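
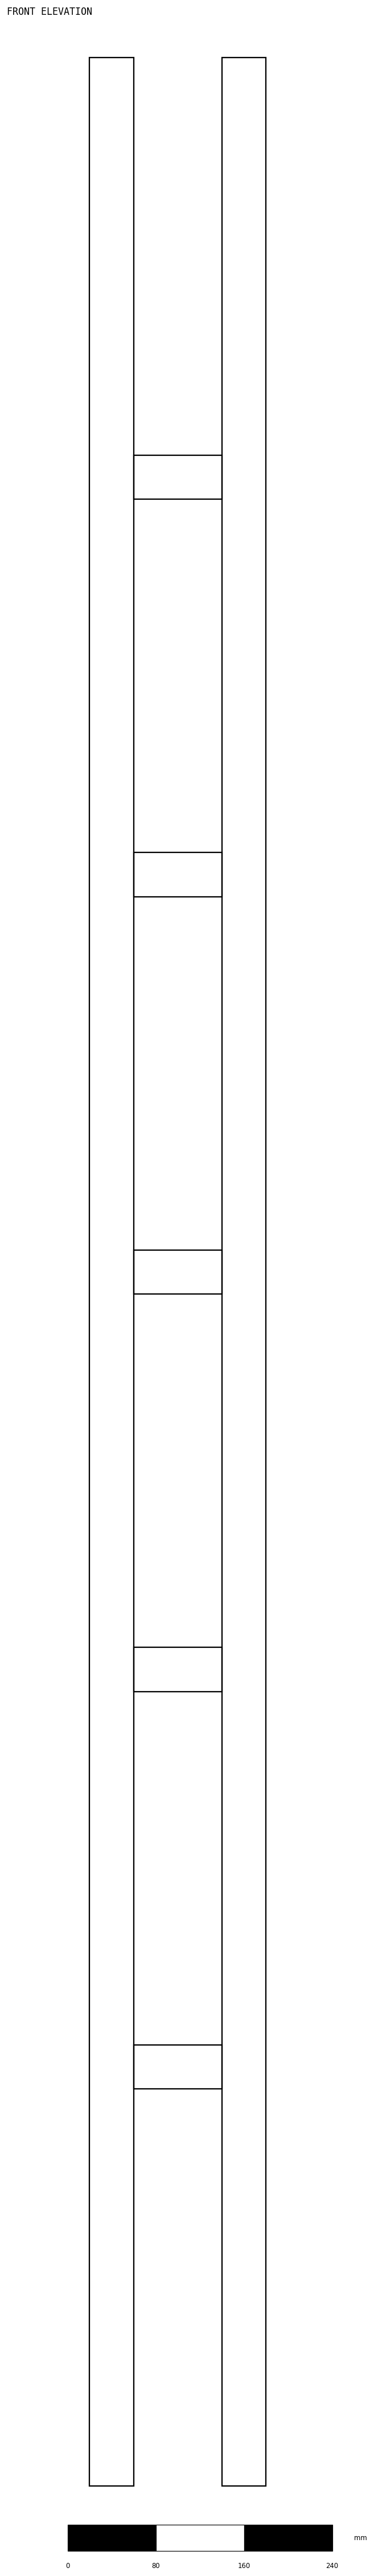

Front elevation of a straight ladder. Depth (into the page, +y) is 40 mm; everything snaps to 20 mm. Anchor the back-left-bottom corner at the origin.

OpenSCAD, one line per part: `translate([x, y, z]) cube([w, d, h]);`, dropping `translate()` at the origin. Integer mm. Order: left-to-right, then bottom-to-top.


cube([40, 40, 2200]);
translate([40, 0, 360]) cube([80, 40, 40]);
translate([40, 0, 720]) cube([80, 40, 40]);
translate([40, 0, 1080]) cube([80, 40, 40]);
translate([40, 0, 1440]) cube([80, 40, 40]);
translate([40, 0, 1800]) cube([80, 40, 40]);
translate([120, 0, 0]) cube([40, 40, 2200]);


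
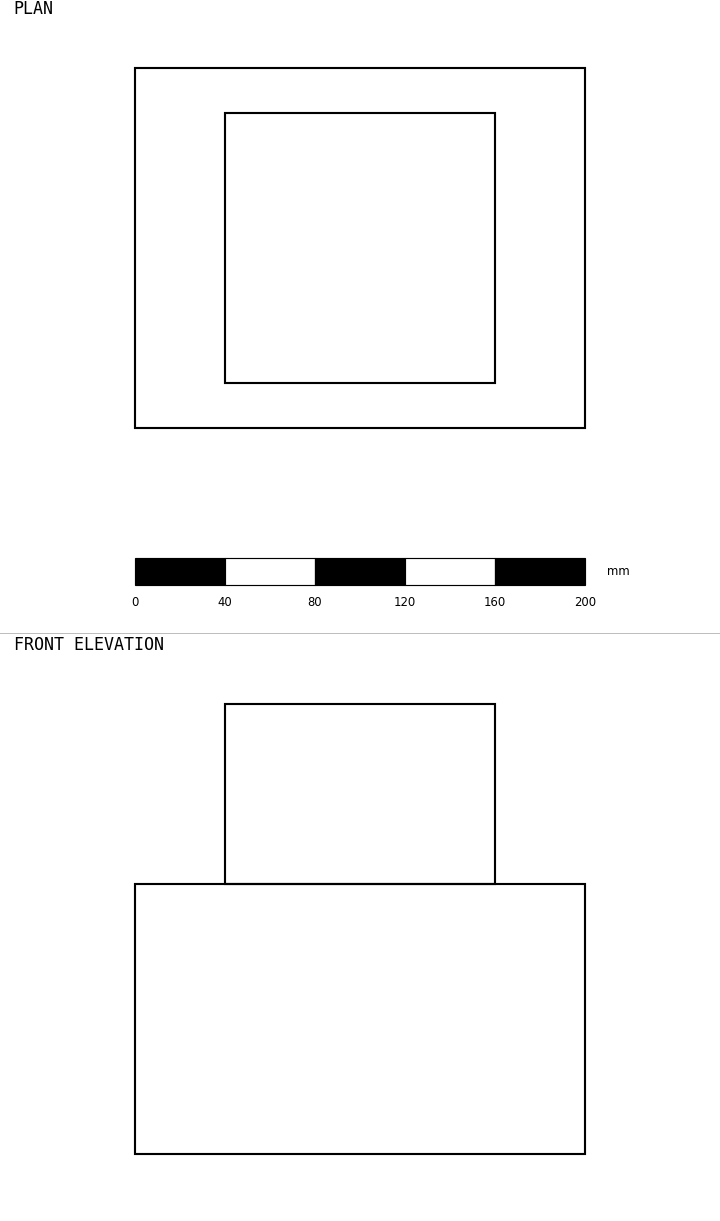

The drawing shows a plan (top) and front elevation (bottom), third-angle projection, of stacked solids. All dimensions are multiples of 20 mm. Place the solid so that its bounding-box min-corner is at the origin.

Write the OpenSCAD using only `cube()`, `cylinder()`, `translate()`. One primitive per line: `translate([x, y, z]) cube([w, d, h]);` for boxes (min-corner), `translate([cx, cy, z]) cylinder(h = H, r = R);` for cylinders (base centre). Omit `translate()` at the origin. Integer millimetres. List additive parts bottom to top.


cube([200, 160, 120]);
translate([40, 20, 120]) cube([120, 120, 80]);


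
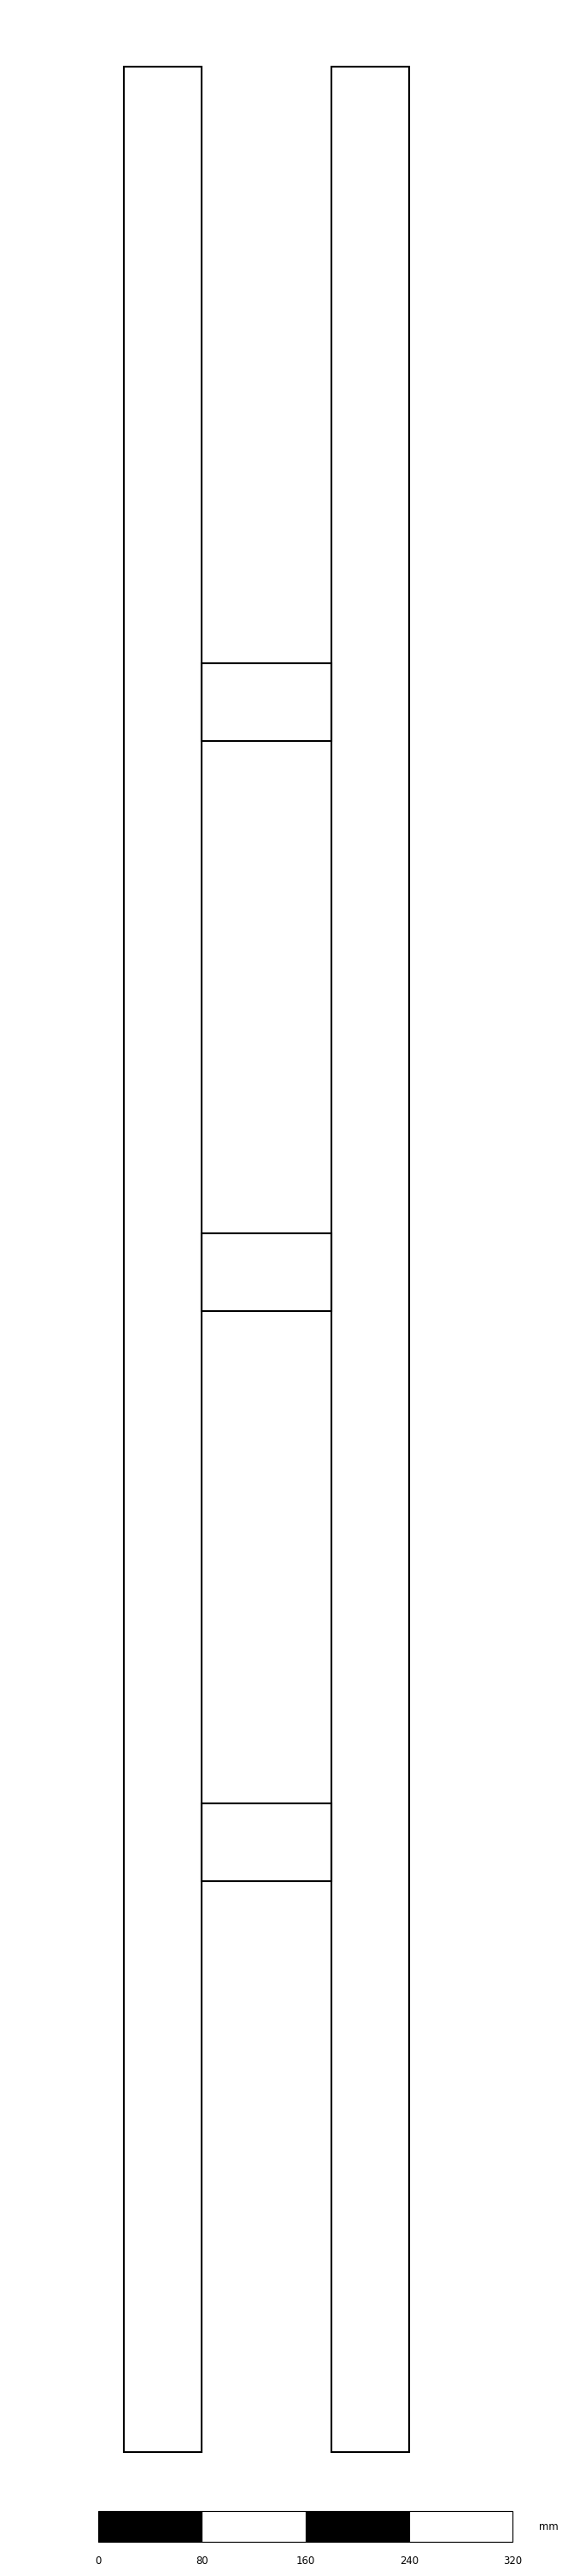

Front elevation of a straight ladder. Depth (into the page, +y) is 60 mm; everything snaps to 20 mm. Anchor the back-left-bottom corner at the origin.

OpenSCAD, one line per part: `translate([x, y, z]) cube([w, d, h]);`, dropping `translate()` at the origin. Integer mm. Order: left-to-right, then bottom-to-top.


cube([60, 60, 1840]);
translate([60, 0, 440]) cube([100, 60, 60]);
translate([60, 0, 880]) cube([100, 60, 60]);
translate([60, 0, 1320]) cube([100, 60, 60]);
translate([160, 0, 0]) cube([60, 60, 1840]);


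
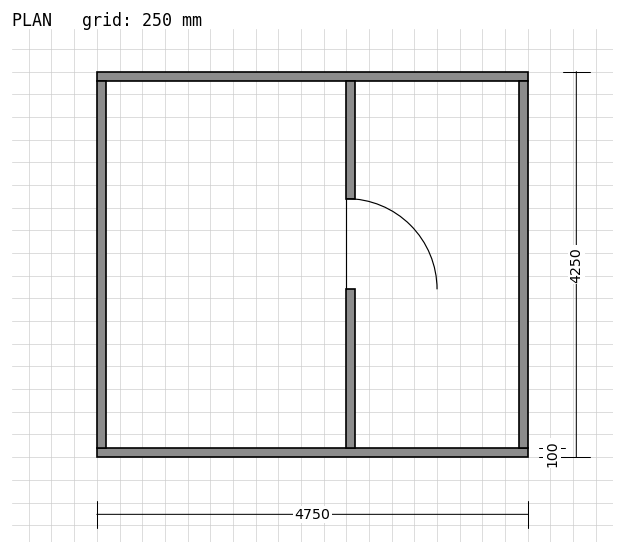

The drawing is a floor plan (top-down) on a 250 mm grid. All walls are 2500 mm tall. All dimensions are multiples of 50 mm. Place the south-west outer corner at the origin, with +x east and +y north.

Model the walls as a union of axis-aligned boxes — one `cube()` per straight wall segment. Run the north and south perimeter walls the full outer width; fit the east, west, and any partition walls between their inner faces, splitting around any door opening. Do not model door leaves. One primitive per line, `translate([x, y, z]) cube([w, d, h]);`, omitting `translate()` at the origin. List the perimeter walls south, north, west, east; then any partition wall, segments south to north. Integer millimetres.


cube([4750, 100, 2500]);
translate([0, 4150, 0]) cube([4750, 100, 2500]);
translate([0, 100, 0]) cube([100, 4050, 2500]);
translate([4650, 100, 0]) cube([100, 4050, 2500]);
translate([2750, 100, 0]) cube([100, 1750, 2500]);
translate([2750, 2850, 0]) cube([100, 1300, 2500]);


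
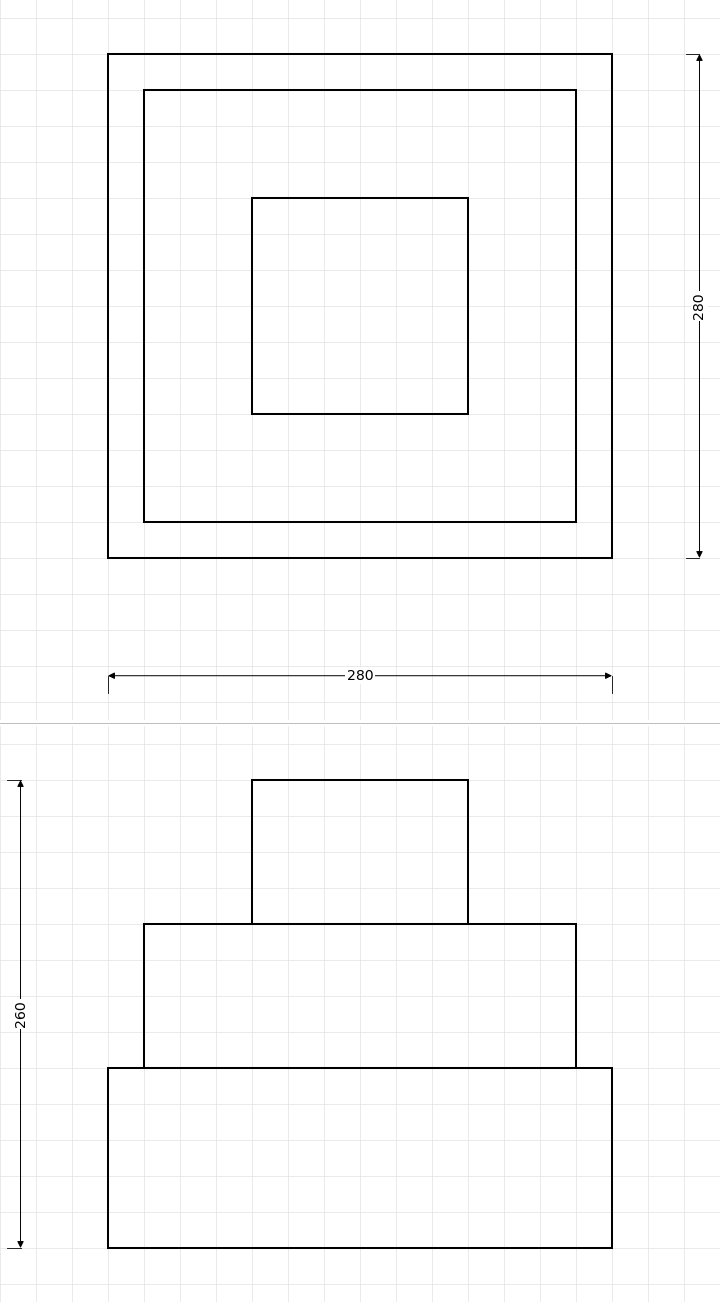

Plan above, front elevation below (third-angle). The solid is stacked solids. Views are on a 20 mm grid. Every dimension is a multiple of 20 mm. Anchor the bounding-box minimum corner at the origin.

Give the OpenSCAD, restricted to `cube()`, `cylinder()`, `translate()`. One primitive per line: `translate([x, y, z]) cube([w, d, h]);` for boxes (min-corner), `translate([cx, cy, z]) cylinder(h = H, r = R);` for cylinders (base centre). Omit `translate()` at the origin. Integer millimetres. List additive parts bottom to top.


cube([280, 280, 100]);
translate([20, 20, 100]) cube([240, 240, 80]);
translate([80, 80, 180]) cube([120, 120, 80]);


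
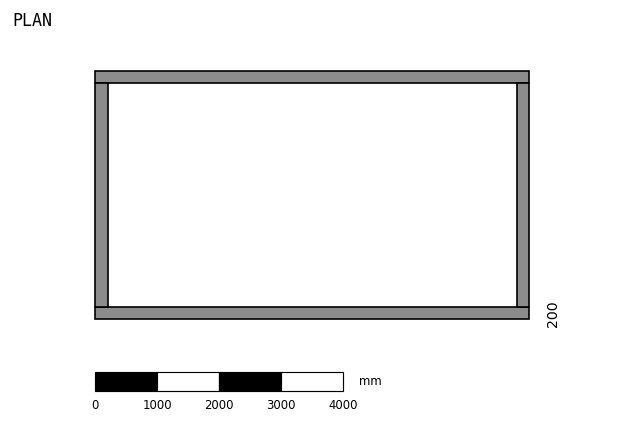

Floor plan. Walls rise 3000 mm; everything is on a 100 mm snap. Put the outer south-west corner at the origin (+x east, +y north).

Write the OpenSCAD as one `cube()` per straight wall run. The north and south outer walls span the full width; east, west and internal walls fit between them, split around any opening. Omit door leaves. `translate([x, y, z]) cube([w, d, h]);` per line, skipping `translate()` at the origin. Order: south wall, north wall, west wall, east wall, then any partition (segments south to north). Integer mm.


cube([7000, 200, 3000]);
translate([0, 3800, 0]) cube([7000, 200, 3000]);
translate([0, 200, 0]) cube([200, 3600, 3000]);
translate([6800, 200, 0]) cube([200, 3600, 3000]);


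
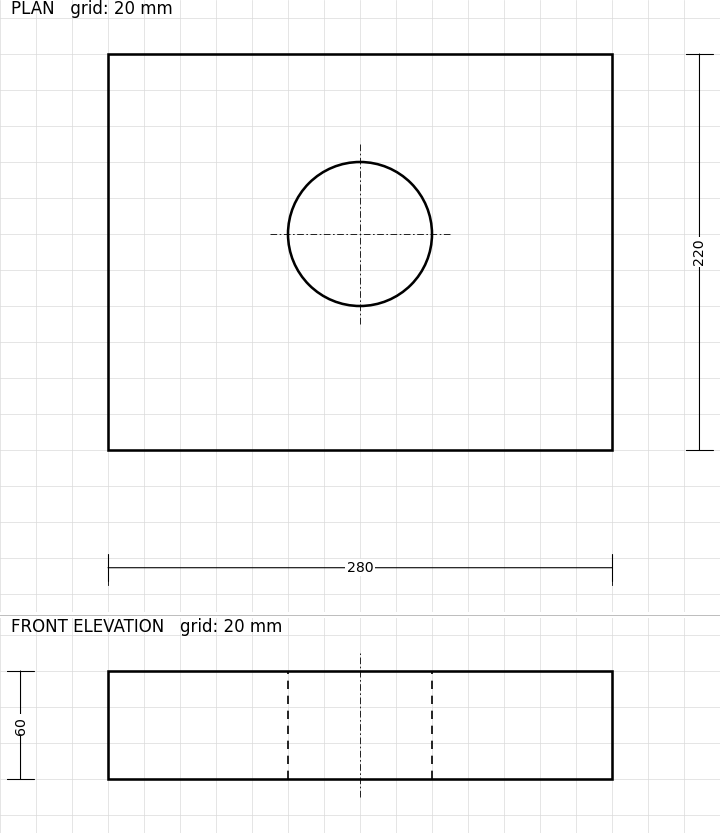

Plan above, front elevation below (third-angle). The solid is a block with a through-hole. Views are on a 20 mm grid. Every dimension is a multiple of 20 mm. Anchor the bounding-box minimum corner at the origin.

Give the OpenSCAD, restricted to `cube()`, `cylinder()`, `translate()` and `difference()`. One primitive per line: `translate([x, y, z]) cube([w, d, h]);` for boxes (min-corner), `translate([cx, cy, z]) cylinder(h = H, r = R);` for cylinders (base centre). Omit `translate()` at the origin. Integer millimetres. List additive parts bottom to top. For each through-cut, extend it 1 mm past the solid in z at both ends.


difference() {
  cube([280, 220, 60]);
  translate([140, 120, -1]) cylinder(h = 62, r = 40);
}


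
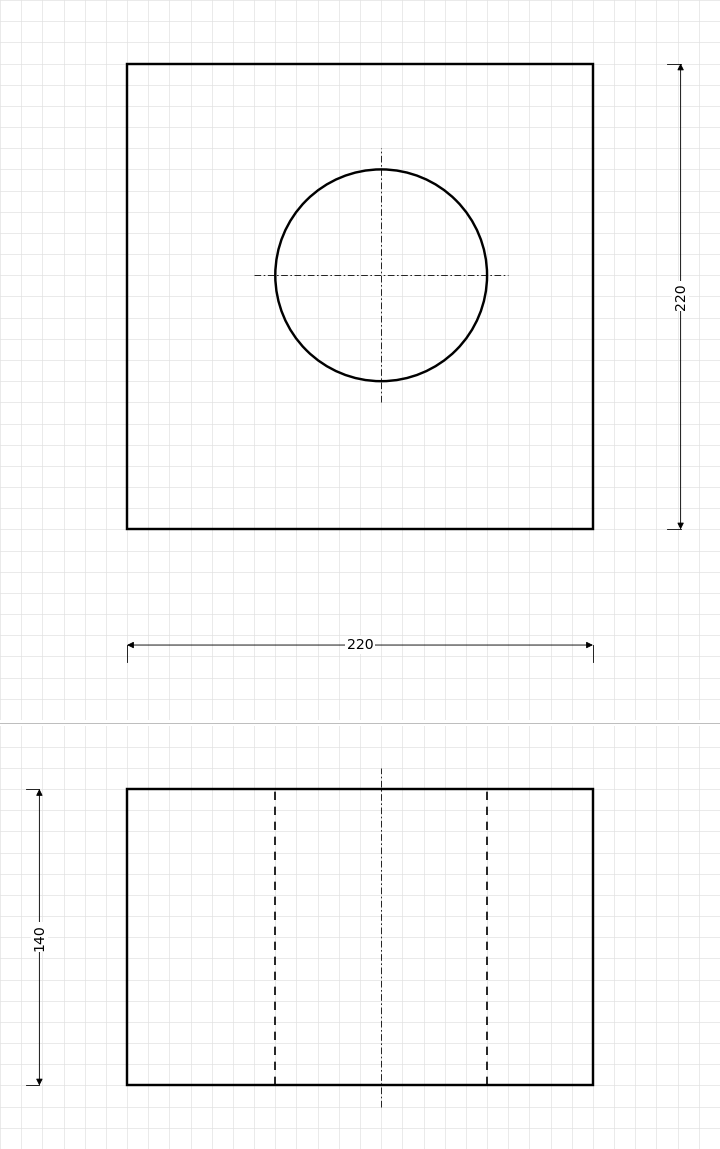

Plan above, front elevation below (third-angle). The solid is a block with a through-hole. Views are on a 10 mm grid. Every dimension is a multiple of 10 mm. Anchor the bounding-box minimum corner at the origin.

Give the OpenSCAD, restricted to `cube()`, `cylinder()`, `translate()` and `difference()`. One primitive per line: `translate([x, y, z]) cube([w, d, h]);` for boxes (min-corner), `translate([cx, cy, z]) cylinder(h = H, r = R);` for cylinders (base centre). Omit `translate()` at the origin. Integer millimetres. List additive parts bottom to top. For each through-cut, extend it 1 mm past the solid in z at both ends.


difference() {
  cube([220, 220, 140]);
  translate([120, 120, -1]) cylinder(h = 142, r = 50);
}


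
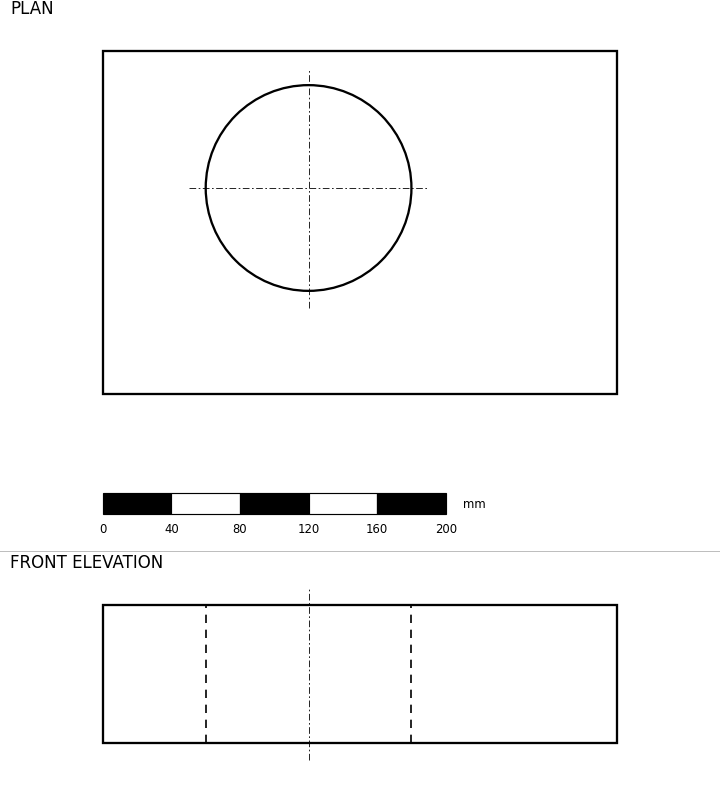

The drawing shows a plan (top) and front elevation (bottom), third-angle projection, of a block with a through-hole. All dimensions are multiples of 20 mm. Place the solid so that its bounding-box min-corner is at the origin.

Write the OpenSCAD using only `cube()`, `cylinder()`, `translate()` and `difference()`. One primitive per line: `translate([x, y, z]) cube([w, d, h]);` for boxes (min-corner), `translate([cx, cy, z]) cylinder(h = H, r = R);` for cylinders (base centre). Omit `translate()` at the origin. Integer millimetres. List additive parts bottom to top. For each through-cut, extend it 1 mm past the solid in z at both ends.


difference() {
  cube([300, 200, 80]);
  translate([120, 120, -1]) cylinder(h = 82, r = 60);
}


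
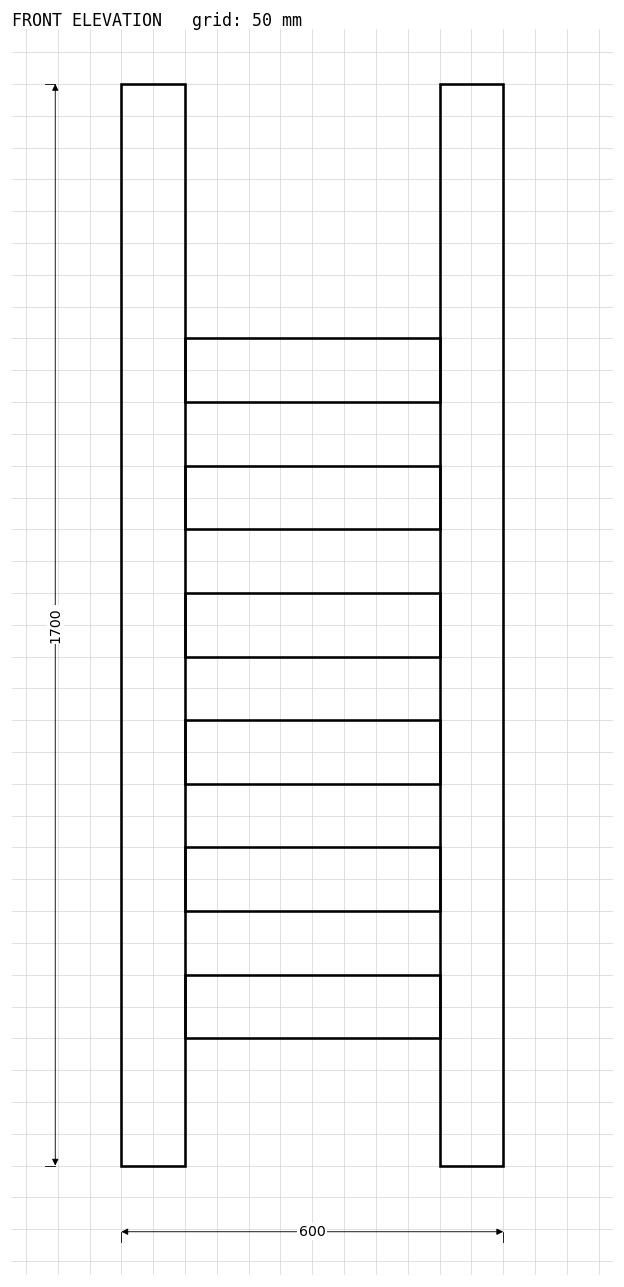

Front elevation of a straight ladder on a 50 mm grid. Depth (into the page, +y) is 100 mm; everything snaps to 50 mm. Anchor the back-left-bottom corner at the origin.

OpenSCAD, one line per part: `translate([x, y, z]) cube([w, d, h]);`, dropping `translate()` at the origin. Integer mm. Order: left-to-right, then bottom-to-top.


cube([100, 100, 1700]);
translate([100, 0, 200]) cube([400, 100, 100]);
translate([100, 0, 400]) cube([400, 100, 100]);
translate([100, 0, 600]) cube([400, 100, 100]);
translate([100, 0, 800]) cube([400, 100, 100]);
translate([100, 0, 1000]) cube([400, 100, 100]);
translate([100, 0, 1200]) cube([400, 100, 100]);
translate([500, 0, 0]) cube([100, 100, 1700]);


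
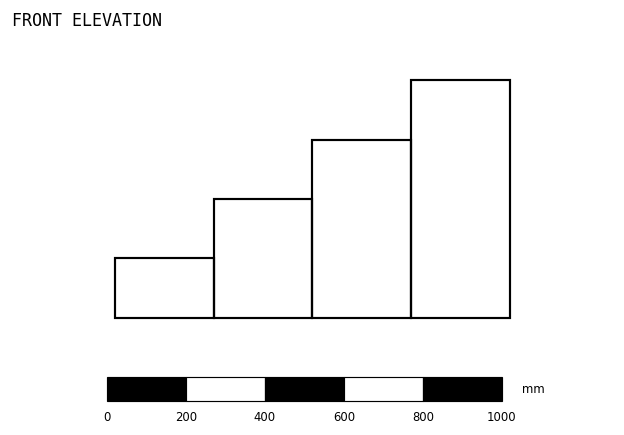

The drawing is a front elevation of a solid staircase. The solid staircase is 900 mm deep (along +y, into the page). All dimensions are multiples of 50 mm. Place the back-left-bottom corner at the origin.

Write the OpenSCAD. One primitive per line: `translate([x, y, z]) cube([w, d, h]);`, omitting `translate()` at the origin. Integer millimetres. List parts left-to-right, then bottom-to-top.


cube([250, 900, 150]);
translate([250, 0, 0]) cube([250, 900, 300]);
translate([500, 0, 0]) cube([250, 900, 450]);
translate([750, 0, 0]) cube([250, 900, 600]);


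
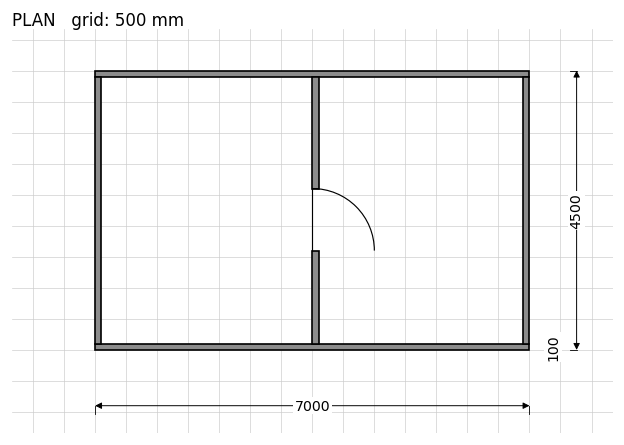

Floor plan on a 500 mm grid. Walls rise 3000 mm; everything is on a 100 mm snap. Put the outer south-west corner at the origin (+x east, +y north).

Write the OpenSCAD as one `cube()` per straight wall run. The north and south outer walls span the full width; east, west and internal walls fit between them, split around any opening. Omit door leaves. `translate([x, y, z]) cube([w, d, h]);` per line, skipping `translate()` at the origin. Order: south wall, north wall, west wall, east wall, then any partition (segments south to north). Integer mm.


cube([7000, 100, 3000]);
translate([0, 4400, 0]) cube([7000, 100, 3000]);
translate([0, 100, 0]) cube([100, 4300, 3000]);
translate([6900, 100, 0]) cube([100, 4300, 3000]);
translate([3500, 100, 0]) cube([100, 1500, 3000]);
translate([3500, 2600, 0]) cube([100, 1800, 3000]);


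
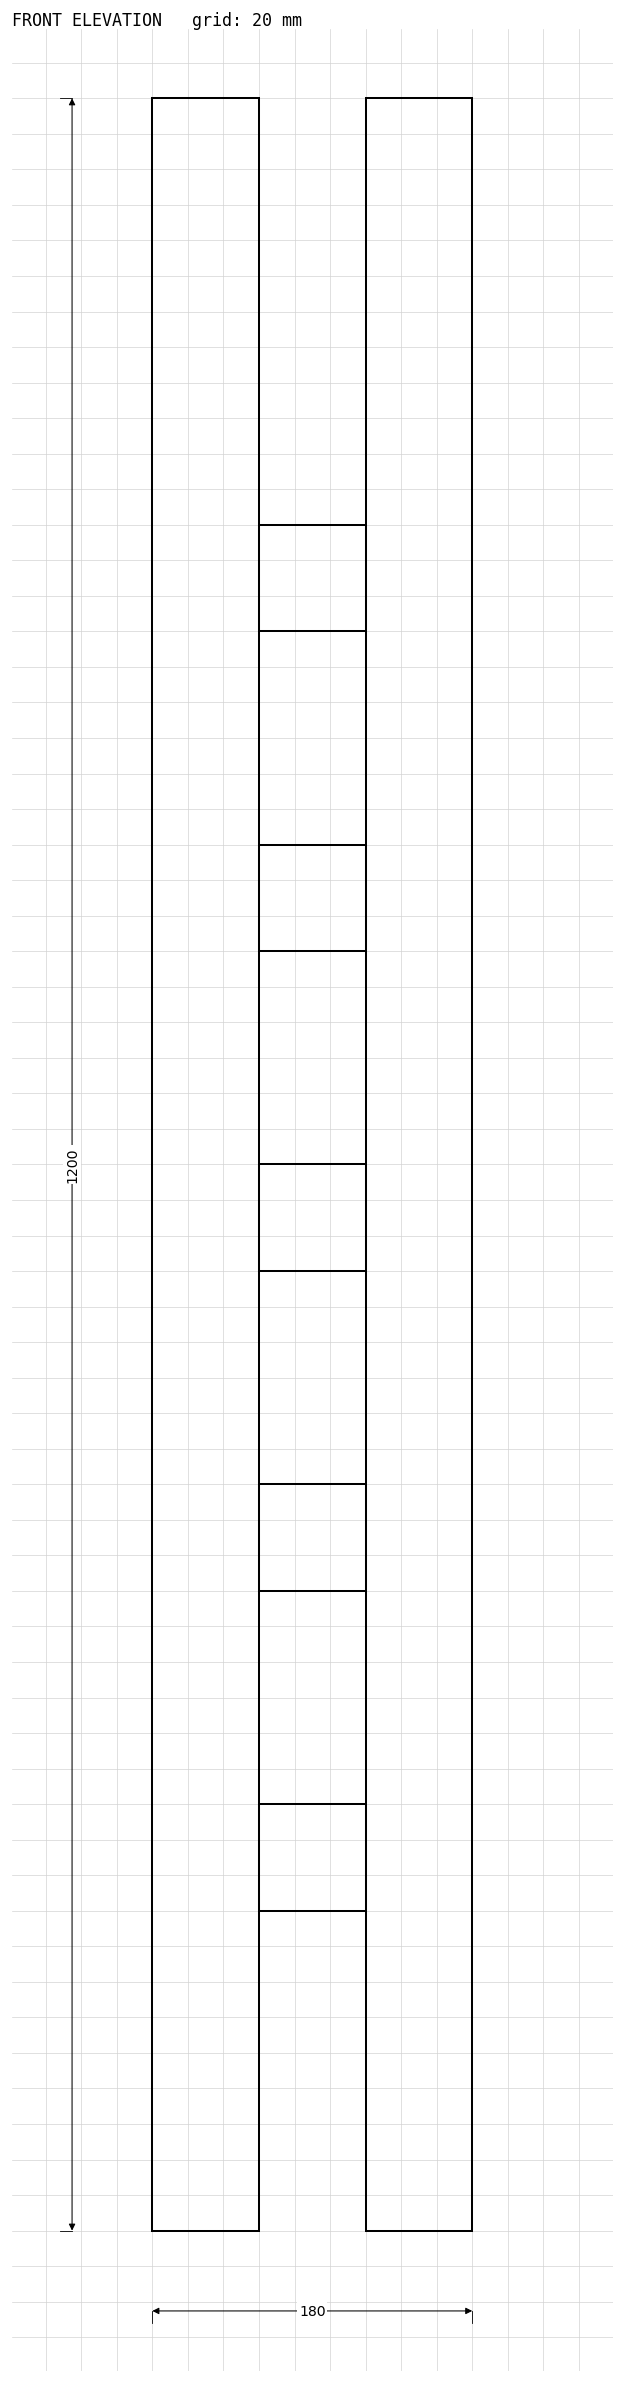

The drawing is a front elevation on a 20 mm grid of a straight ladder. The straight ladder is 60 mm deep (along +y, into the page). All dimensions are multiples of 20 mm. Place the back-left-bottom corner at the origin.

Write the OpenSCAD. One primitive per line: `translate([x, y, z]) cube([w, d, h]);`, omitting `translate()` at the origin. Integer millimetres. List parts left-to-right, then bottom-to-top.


cube([60, 60, 1200]);
translate([60, 0, 180]) cube([60, 60, 60]);
translate([60, 0, 360]) cube([60, 60, 60]);
translate([60, 0, 540]) cube([60, 60, 60]);
translate([60, 0, 720]) cube([60, 60, 60]);
translate([60, 0, 900]) cube([60, 60, 60]);
translate([120, 0, 0]) cube([60, 60, 1200]);


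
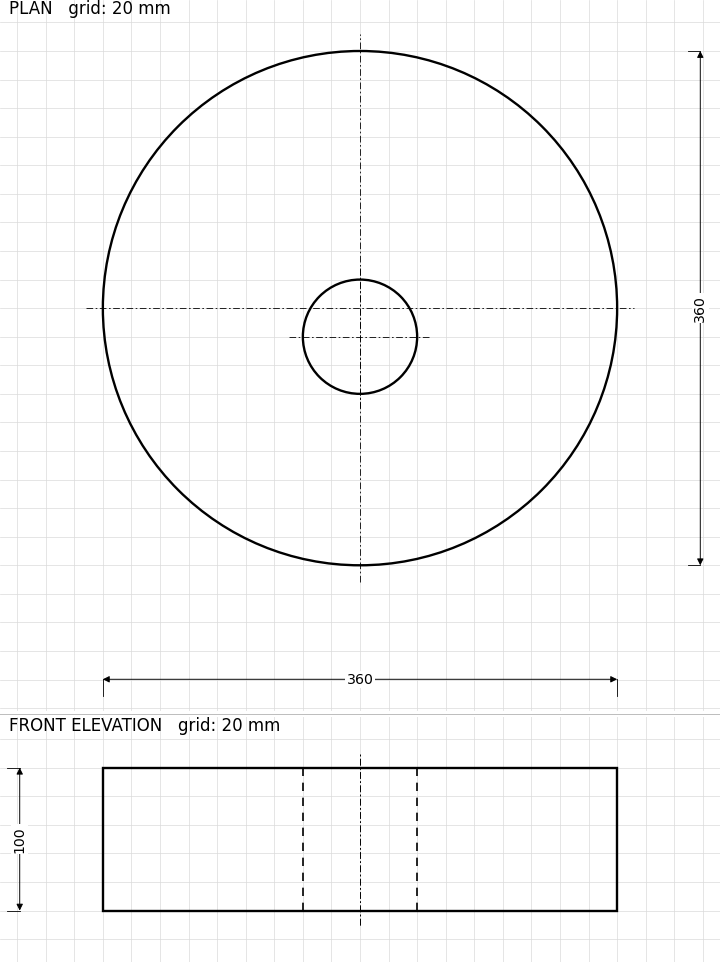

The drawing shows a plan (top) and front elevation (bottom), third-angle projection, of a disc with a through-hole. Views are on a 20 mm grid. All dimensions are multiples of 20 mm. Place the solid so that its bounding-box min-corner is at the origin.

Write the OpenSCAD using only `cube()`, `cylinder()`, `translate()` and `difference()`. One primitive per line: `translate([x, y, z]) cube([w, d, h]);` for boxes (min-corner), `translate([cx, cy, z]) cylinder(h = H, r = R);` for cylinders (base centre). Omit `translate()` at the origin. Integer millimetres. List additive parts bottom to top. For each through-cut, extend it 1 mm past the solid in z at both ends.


difference() {
  translate([180, 180, 0]) cylinder(h = 100, r = 180);
  translate([180, 160, -1]) cylinder(h = 102, r = 40);
}


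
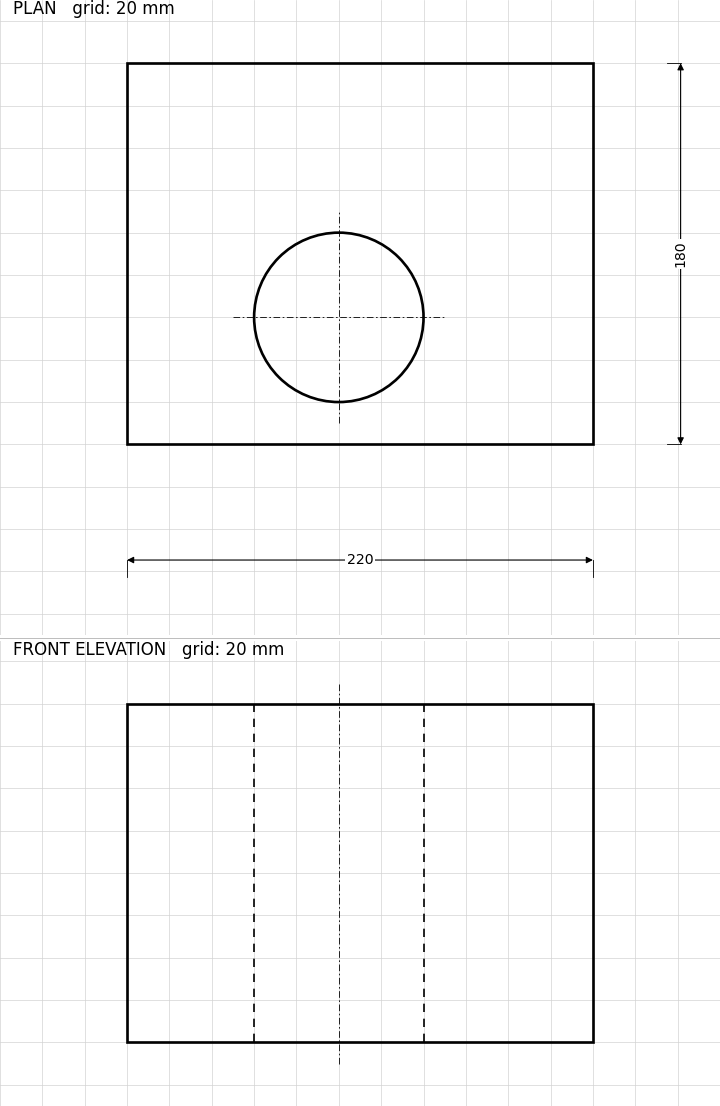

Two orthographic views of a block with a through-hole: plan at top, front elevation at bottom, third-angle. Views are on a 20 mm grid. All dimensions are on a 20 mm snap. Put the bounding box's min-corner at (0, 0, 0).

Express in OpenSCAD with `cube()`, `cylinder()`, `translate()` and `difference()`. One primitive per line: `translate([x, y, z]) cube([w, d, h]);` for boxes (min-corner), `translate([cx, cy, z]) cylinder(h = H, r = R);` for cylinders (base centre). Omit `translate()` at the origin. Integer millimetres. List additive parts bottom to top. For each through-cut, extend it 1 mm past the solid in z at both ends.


difference() {
  cube([220, 180, 160]);
  translate([100, 60, -1]) cylinder(h = 162, r = 40);
}


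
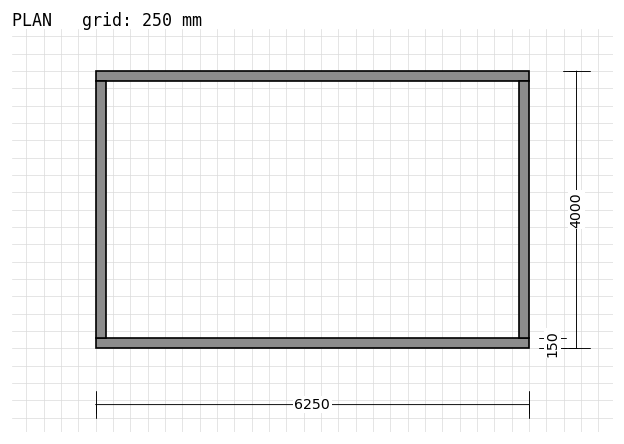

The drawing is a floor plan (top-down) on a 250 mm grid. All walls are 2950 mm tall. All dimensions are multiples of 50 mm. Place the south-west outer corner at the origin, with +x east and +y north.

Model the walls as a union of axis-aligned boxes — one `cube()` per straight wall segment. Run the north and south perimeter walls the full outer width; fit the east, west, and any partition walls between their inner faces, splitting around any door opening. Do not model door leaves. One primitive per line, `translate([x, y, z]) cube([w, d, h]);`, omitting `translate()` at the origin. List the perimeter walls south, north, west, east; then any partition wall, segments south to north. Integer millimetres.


cube([6250, 150, 2950]);
translate([0, 3850, 0]) cube([6250, 150, 2950]);
translate([0, 150, 0]) cube([150, 3700, 2950]);
translate([6100, 150, 0]) cube([150, 3700, 2950]);


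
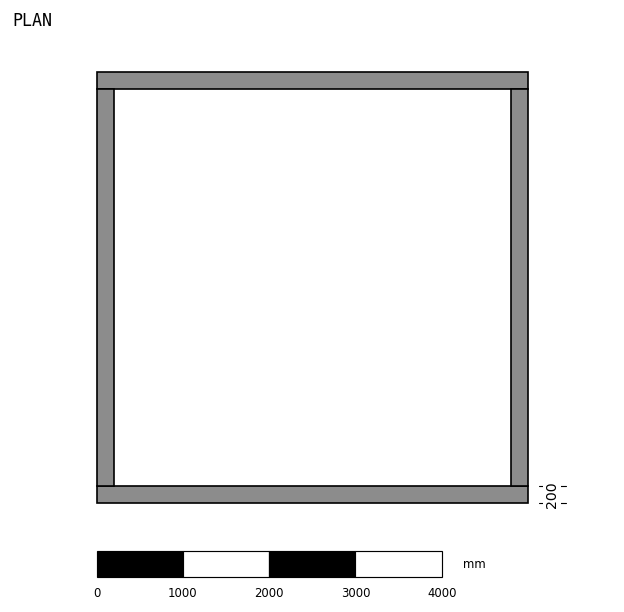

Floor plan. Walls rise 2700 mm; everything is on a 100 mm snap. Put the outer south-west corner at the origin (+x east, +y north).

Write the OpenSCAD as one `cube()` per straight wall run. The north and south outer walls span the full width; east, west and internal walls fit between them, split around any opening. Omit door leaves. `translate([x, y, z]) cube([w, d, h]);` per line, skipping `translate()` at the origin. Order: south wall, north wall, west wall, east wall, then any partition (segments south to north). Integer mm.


cube([5000, 200, 2700]);
translate([0, 4800, 0]) cube([5000, 200, 2700]);
translate([0, 200, 0]) cube([200, 4600, 2700]);
translate([4800, 200, 0]) cube([200, 4600, 2700]);


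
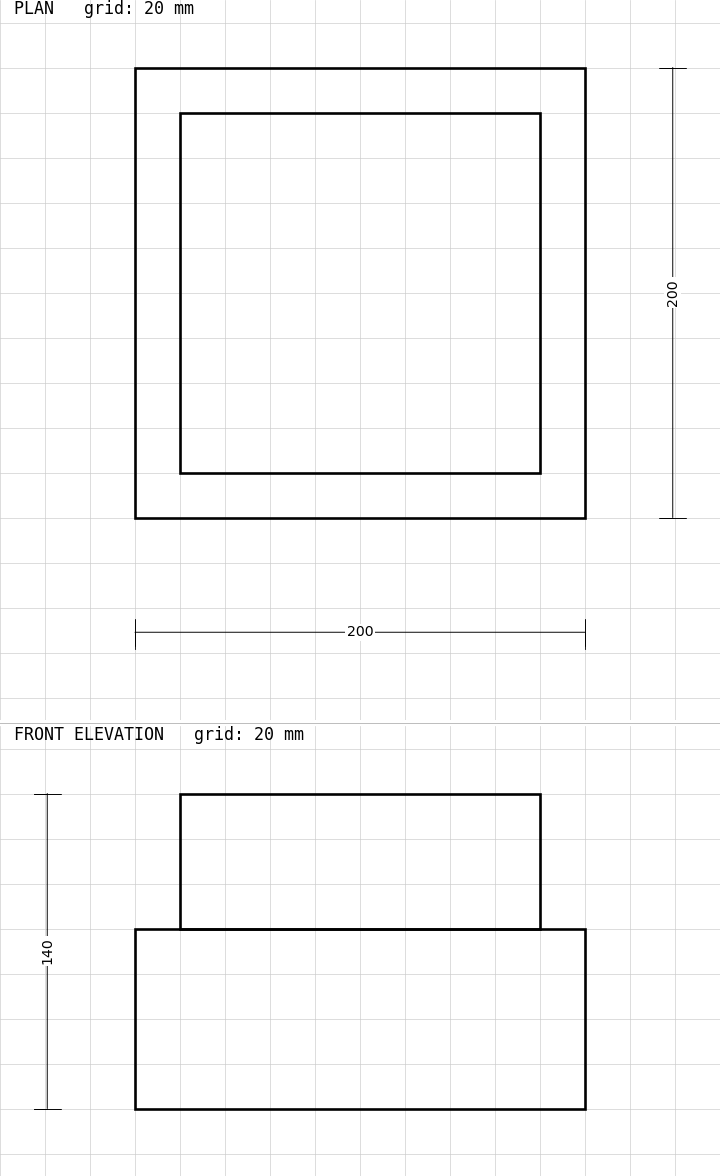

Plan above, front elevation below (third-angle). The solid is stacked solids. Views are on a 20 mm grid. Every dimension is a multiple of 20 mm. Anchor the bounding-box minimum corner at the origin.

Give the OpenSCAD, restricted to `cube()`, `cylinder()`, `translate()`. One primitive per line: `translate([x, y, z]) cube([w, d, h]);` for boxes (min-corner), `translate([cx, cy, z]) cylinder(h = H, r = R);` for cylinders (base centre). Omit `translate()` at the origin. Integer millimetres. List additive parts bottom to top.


cube([200, 200, 80]);
translate([20, 20, 80]) cube([160, 160, 60]);


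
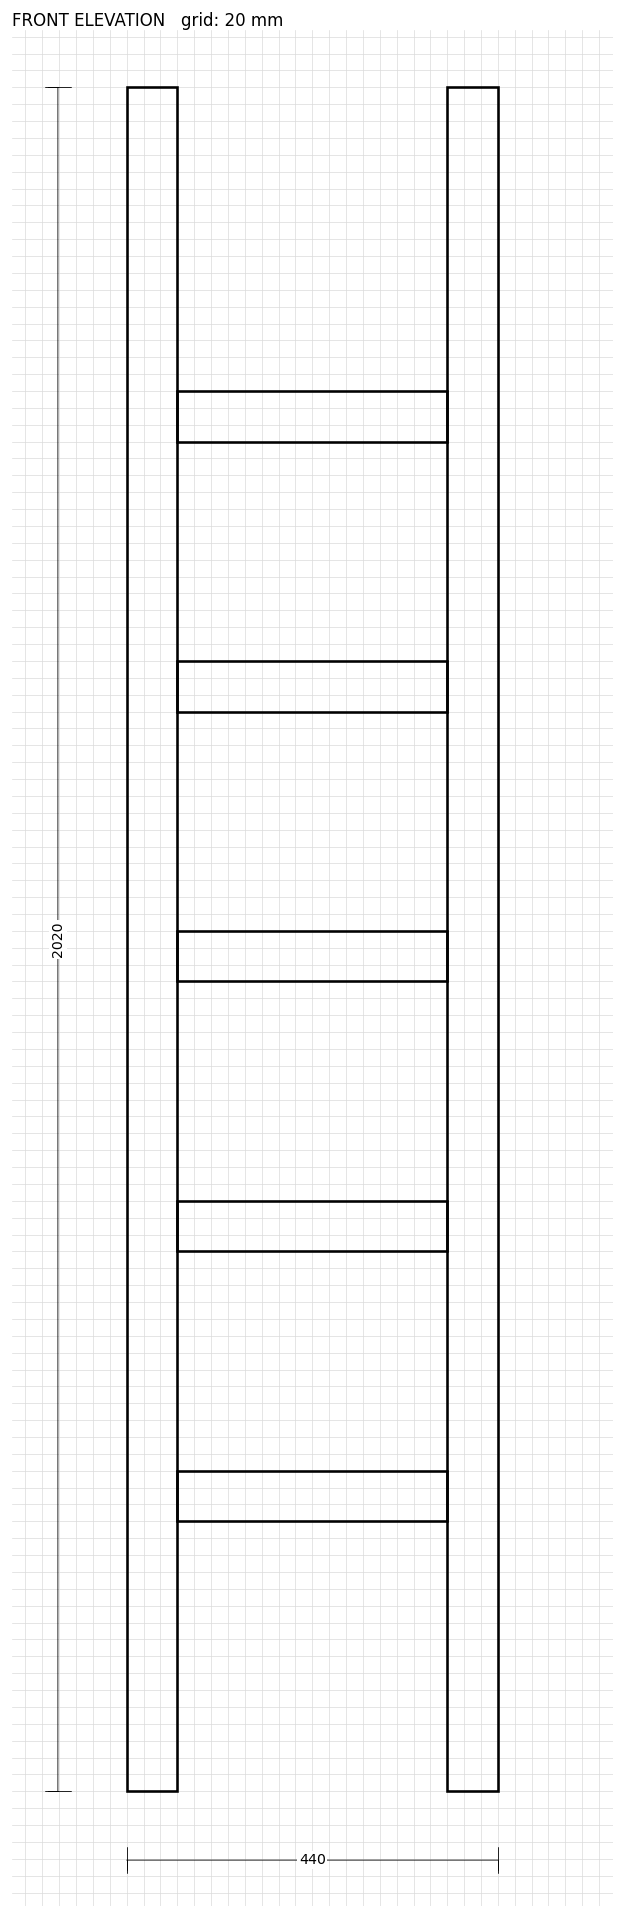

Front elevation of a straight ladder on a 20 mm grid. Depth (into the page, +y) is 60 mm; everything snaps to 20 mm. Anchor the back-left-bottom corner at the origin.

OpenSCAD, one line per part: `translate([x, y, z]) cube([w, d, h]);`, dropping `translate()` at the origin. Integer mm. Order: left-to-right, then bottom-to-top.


cube([60, 60, 2020]);
translate([60, 0, 320]) cube([320, 60, 60]);
translate([60, 0, 640]) cube([320, 60, 60]);
translate([60, 0, 960]) cube([320, 60, 60]);
translate([60, 0, 1280]) cube([320, 60, 60]);
translate([60, 0, 1600]) cube([320, 60, 60]);
translate([380, 0, 0]) cube([60, 60, 2020]);


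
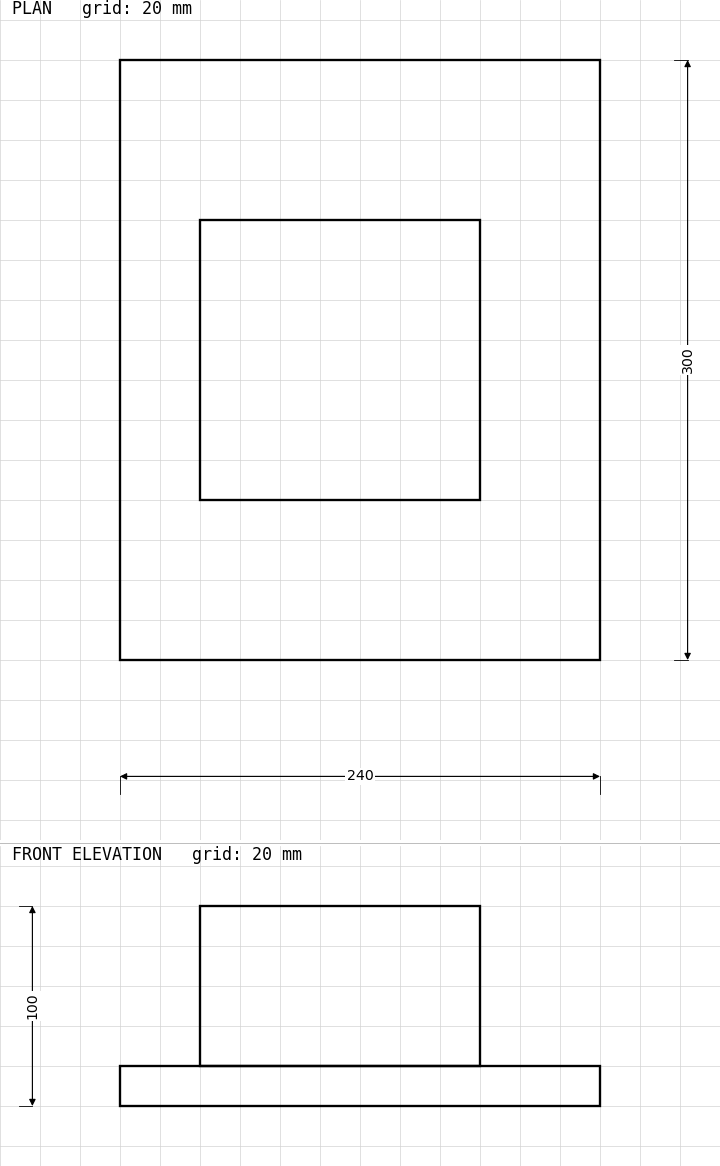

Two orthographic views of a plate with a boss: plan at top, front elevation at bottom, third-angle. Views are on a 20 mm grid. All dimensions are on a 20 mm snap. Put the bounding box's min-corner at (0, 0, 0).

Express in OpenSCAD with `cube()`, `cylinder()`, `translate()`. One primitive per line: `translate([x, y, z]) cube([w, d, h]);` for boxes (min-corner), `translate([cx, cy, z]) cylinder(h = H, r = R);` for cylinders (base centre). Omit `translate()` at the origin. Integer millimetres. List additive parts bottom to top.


cube([240, 300, 20]);
translate([40, 80, 20]) cube([140, 140, 80]);


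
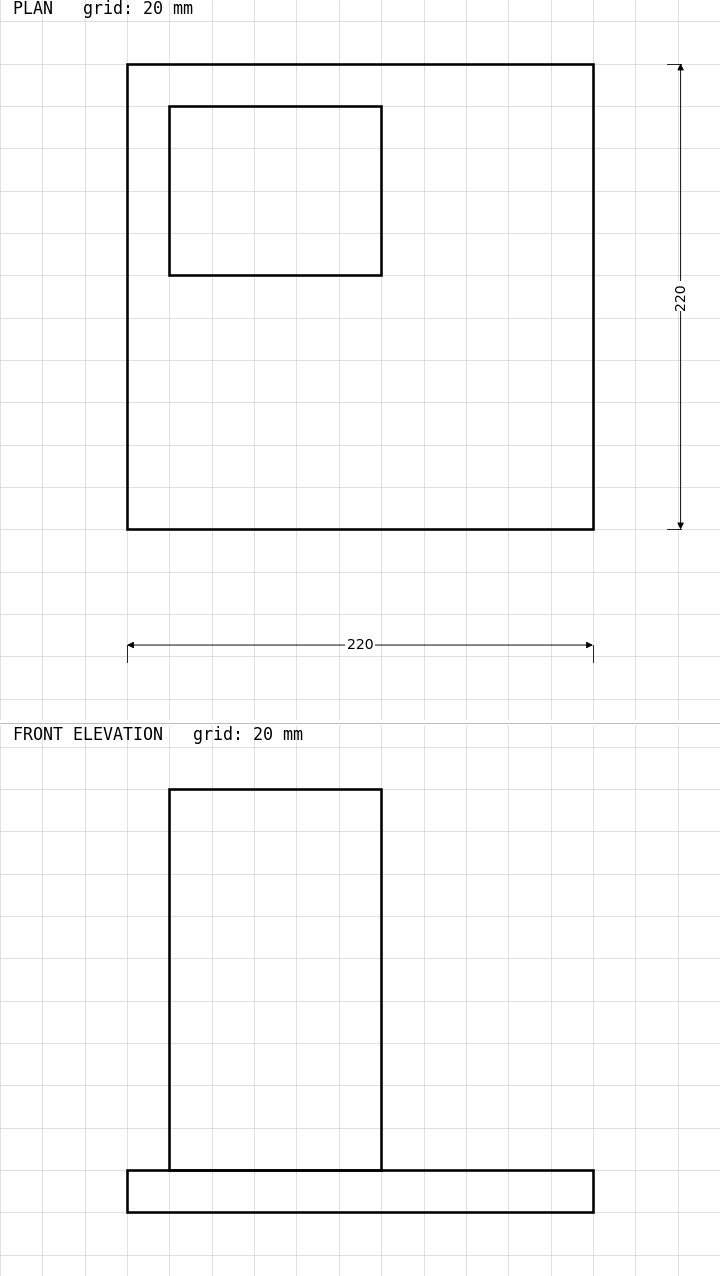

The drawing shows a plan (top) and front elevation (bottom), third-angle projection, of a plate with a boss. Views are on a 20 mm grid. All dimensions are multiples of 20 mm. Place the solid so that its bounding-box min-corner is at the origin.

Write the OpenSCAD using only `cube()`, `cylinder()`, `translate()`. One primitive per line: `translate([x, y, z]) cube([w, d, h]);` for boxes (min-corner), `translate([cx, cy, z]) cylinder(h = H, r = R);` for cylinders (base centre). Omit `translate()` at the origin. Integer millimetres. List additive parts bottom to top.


cube([220, 220, 20]);
translate([20, 120, 20]) cube([100, 80, 180]);


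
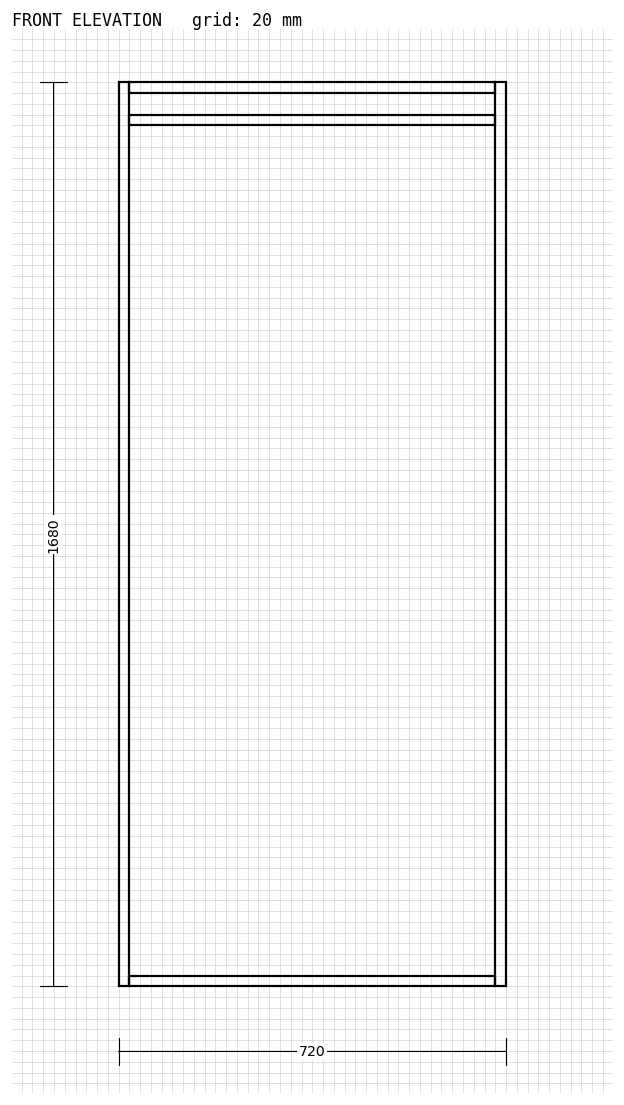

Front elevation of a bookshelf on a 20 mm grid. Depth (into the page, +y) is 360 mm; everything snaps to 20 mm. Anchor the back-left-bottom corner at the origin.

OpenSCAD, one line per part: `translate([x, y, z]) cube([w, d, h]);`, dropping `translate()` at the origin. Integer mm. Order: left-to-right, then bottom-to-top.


cube([20, 360, 1680]);
translate([20, 0, 0]) cube([680, 360, 20]);
translate([20, 0, 1600]) cube([680, 360, 20]);
translate([20, 0, 1660]) cube([680, 360, 20]);
translate([700, 0, 0]) cube([20, 360, 1680]);


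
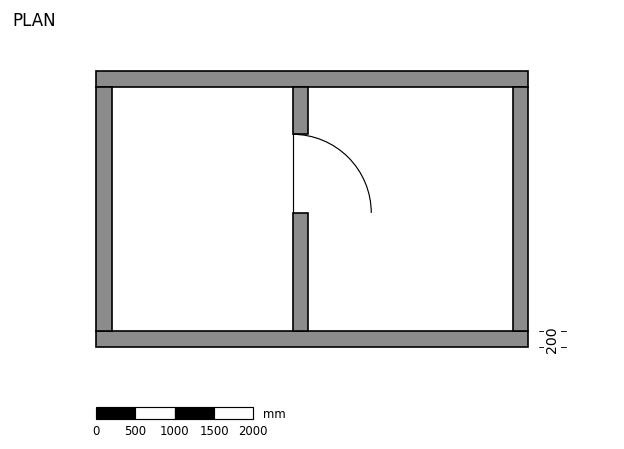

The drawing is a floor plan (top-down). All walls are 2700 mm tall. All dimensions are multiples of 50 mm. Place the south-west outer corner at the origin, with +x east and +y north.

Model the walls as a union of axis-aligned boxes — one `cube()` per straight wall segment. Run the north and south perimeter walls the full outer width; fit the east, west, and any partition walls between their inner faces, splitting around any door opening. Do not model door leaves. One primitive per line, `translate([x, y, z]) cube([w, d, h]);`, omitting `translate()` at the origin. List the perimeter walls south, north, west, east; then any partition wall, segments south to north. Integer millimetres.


cube([5500, 200, 2700]);
translate([0, 3300, 0]) cube([5500, 200, 2700]);
translate([0, 200, 0]) cube([200, 3100, 2700]);
translate([5300, 200, 0]) cube([200, 3100, 2700]);
translate([2500, 200, 0]) cube([200, 1500, 2700]);
translate([2500, 2700, 0]) cube([200, 600, 2700]);


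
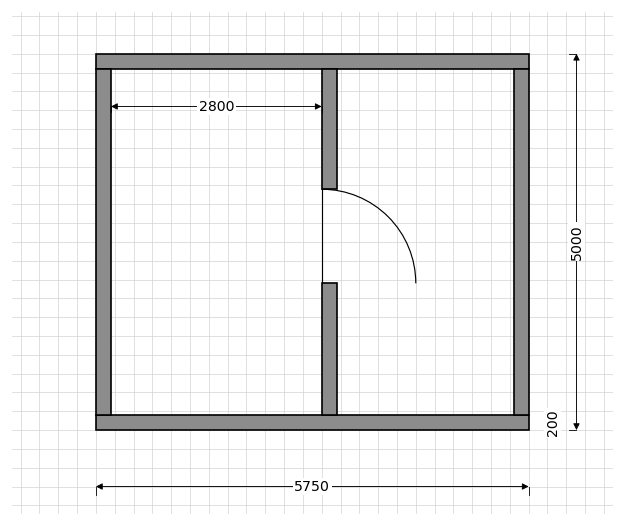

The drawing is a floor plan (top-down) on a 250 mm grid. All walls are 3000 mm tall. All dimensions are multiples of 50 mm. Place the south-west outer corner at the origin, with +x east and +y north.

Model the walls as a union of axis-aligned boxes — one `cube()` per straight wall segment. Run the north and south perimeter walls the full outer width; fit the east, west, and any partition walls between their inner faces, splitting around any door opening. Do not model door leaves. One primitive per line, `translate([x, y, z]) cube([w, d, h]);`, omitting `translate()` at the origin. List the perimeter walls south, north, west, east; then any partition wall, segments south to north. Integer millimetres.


cube([5750, 200, 3000]);
translate([0, 4800, 0]) cube([5750, 200, 3000]);
translate([0, 200, 0]) cube([200, 4600, 3000]);
translate([5550, 200, 0]) cube([200, 4600, 3000]);
translate([3000, 200, 0]) cube([200, 1750, 3000]);
translate([3000, 3200, 0]) cube([200, 1600, 3000]);


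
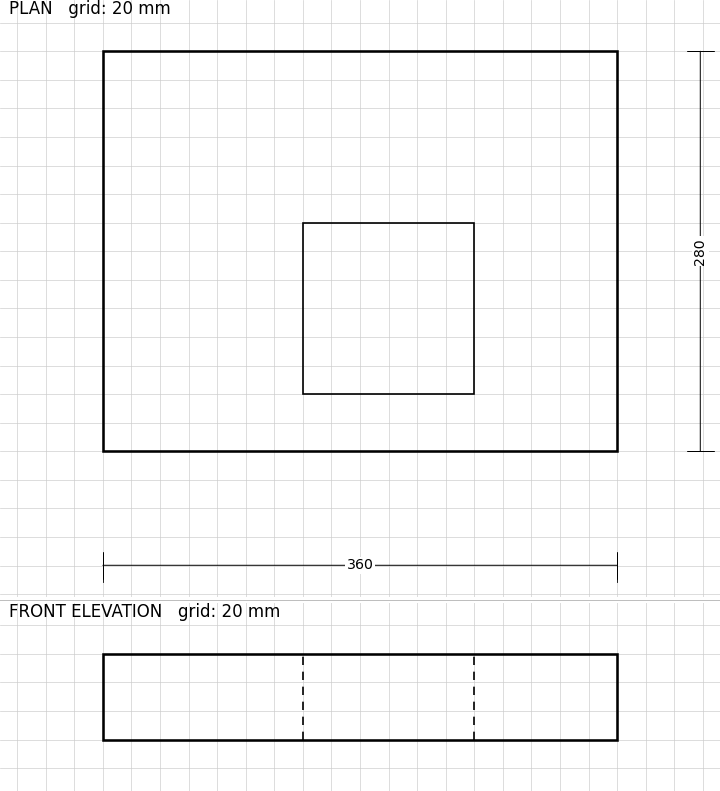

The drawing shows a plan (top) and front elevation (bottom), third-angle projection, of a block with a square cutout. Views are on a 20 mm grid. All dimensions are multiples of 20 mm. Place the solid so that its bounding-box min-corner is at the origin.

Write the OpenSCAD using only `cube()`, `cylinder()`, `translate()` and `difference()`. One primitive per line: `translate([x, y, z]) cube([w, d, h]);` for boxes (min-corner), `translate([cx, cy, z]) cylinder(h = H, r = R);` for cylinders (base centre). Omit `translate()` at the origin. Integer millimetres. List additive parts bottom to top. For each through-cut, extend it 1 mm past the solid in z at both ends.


difference() {
  cube([360, 280, 60]);
  translate([140, 40, -1]) cube([120, 120, 62]);
}


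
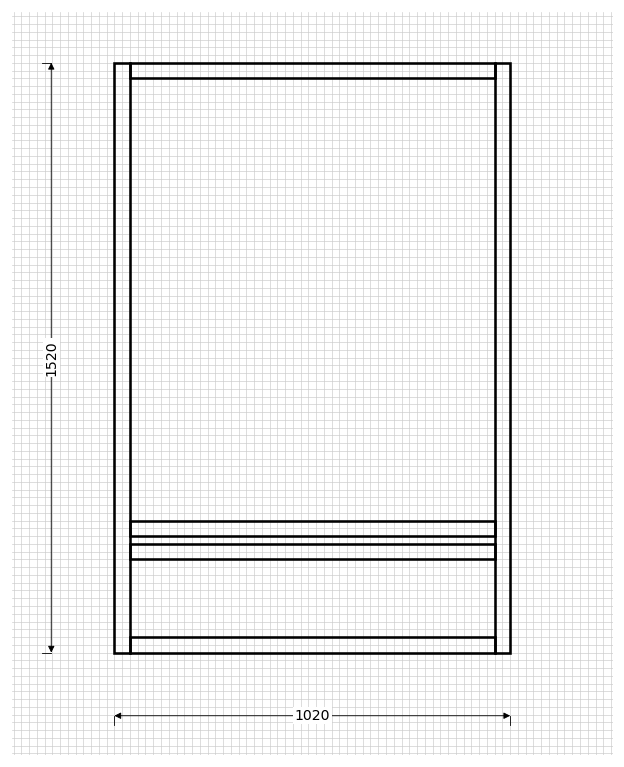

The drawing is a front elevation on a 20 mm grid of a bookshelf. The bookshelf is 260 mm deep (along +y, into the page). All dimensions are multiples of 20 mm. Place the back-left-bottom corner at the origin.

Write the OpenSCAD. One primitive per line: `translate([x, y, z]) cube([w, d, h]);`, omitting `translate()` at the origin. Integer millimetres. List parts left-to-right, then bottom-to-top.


cube([40, 260, 1520]);
translate([40, 0, 0]) cube([940, 260, 40]);
translate([40, 0, 240]) cube([940, 260, 40]);
translate([40, 0, 300]) cube([940, 260, 40]);
translate([40, 0, 1480]) cube([940, 260, 40]);
translate([980, 0, 0]) cube([40, 260, 1520]);


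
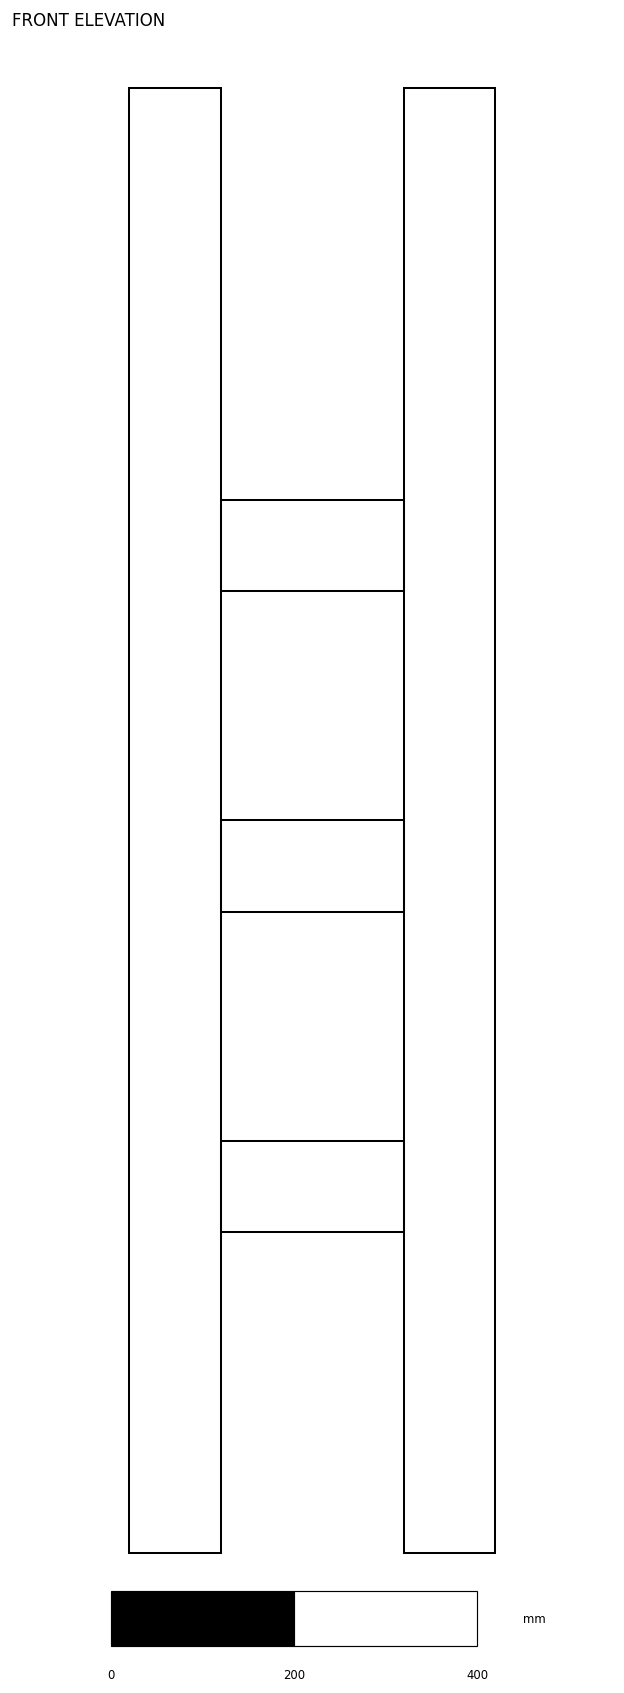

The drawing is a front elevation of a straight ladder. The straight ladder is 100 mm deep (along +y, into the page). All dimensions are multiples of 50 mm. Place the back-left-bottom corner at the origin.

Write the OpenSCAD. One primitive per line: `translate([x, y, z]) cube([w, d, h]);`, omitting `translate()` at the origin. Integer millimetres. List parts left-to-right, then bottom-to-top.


cube([100, 100, 1600]);
translate([100, 0, 350]) cube([200, 100, 100]);
translate([100, 0, 700]) cube([200, 100, 100]);
translate([100, 0, 1050]) cube([200, 100, 100]);
translate([300, 0, 0]) cube([100, 100, 1600]);


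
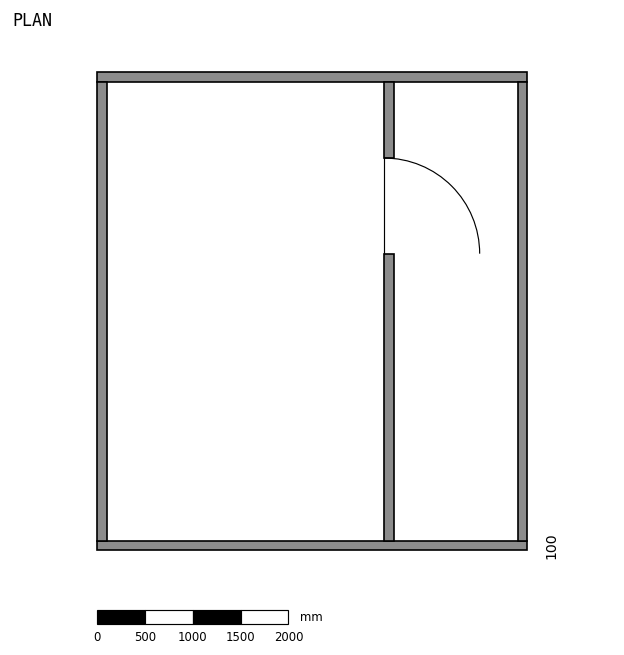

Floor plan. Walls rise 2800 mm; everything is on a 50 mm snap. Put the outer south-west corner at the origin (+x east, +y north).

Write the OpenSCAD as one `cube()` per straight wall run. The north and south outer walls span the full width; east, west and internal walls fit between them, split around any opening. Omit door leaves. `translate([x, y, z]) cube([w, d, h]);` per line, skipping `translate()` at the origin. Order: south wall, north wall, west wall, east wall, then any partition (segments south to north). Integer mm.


cube([4500, 100, 2800]);
translate([0, 4900, 0]) cube([4500, 100, 2800]);
translate([0, 100, 0]) cube([100, 4800, 2800]);
translate([4400, 100, 0]) cube([100, 4800, 2800]);
translate([3000, 100, 0]) cube([100, 3000, 2800]);
translate([3000, 4100, 0]) cube([100, 800, 2800]);


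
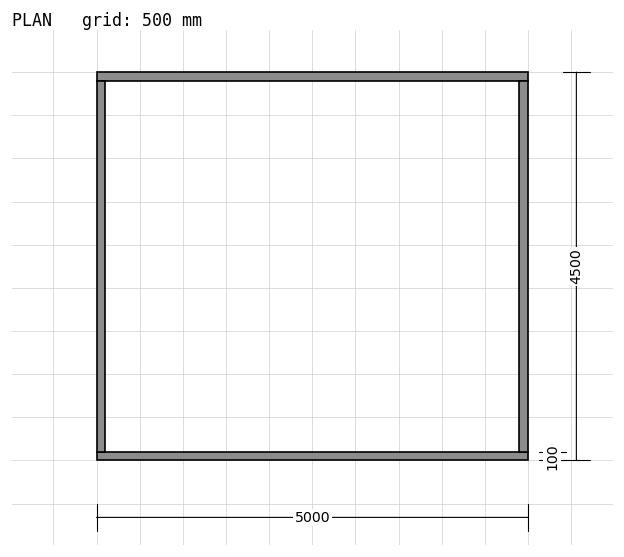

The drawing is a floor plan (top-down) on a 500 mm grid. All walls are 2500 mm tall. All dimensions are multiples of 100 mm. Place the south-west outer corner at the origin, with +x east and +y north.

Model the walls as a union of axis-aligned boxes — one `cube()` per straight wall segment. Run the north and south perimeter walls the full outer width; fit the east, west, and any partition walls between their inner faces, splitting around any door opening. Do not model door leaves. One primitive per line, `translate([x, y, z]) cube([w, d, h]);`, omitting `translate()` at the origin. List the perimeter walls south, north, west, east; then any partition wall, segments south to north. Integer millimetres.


cube([5000, 100, 2500]);
translate([0, 4400, 0]) cube([5000, 100, 2500]);
translate([0, 100, 0]) cube([100, 4300, 2500]);
translate([4900, 100, 0]) cube([100, 4300, 2500]);


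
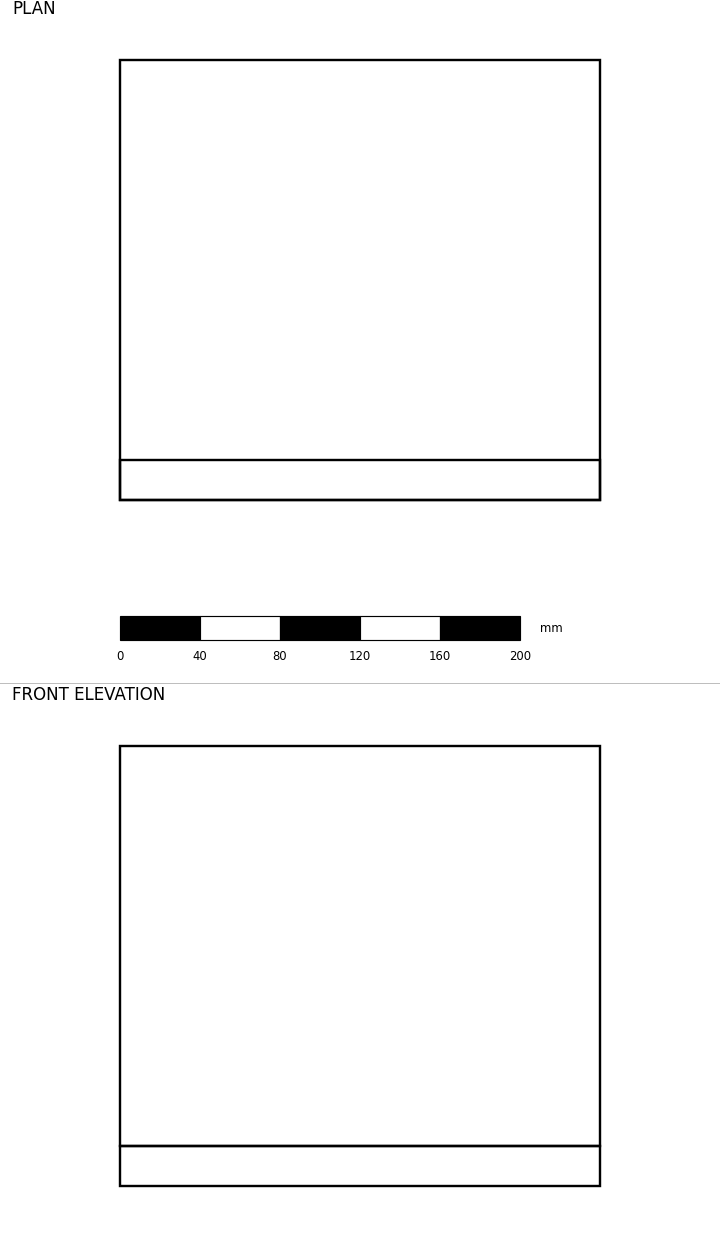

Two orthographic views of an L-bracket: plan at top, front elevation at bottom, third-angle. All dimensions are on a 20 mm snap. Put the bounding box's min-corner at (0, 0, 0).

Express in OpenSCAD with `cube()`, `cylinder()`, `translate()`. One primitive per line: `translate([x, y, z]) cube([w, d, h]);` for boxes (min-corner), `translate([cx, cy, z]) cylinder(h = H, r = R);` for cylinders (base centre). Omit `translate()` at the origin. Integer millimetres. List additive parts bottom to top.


cube([240, 220, 20]);
translate([0, 0, 20]) cube([240, 20, 200]);


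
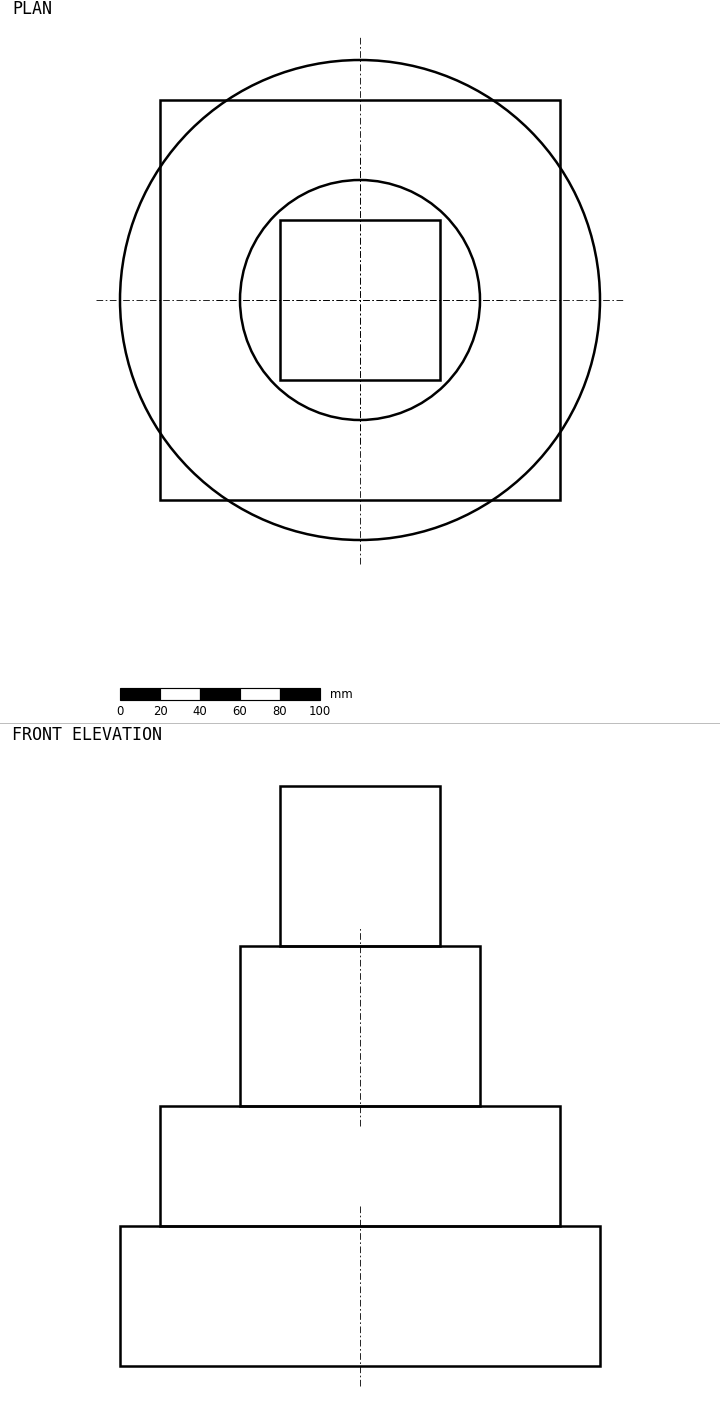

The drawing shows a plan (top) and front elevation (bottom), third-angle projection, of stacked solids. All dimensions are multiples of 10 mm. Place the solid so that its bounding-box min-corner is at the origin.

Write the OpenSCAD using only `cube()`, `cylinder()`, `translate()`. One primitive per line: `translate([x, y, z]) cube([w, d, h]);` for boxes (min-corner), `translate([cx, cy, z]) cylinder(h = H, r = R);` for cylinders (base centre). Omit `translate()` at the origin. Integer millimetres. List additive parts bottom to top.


translate([120, 120, 0]) cylinder(h = 70, r = 120);
translate([20, 20, 70]) cube([200, 200, 60]);
translate([120, 120, 130]) cylinder(h = 80, r = 60);
translate([80, 80, 210]) cube([80, 80, 80]);


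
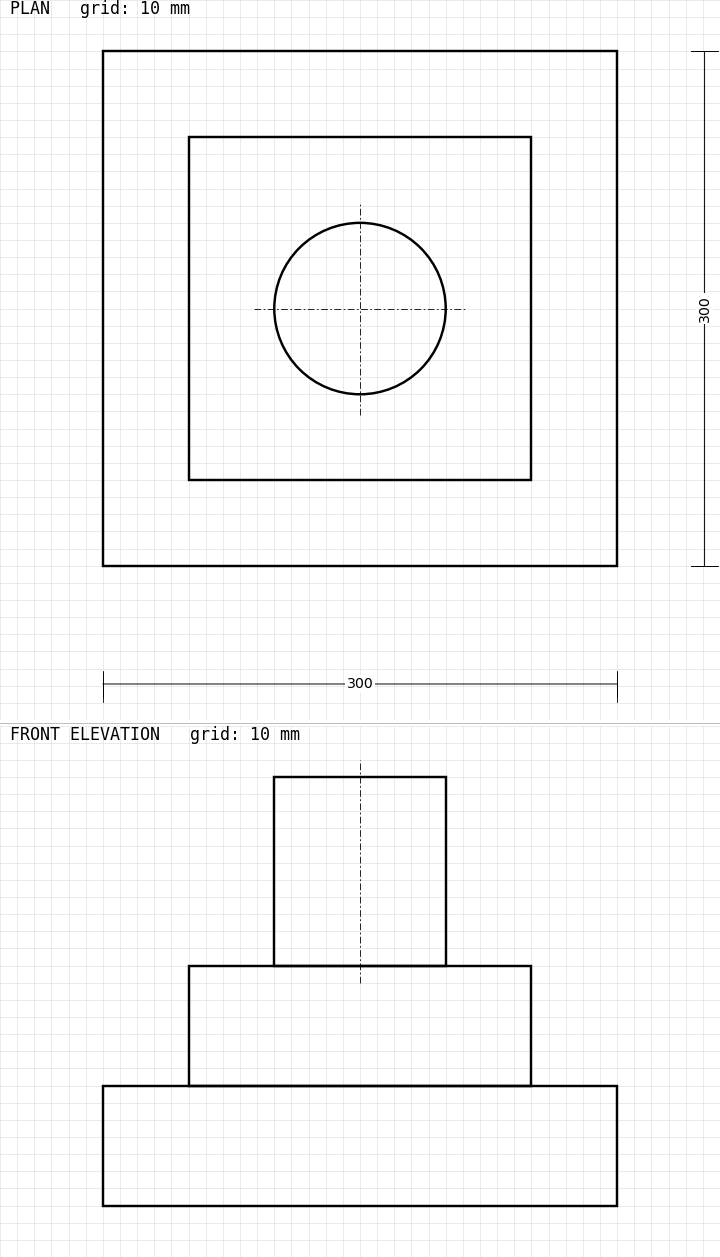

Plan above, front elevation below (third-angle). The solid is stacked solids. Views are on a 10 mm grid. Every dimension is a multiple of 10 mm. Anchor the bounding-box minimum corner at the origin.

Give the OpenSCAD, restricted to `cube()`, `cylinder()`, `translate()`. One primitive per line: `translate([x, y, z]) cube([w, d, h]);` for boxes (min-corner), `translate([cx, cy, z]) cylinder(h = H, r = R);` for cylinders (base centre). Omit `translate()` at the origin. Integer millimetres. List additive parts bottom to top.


cube([300, 300, 70]);
translate([50, 50, 70]) cube([200, 200, 70]);
translate([150, 150, 140]) cylinder(h = 110, r = 50);
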